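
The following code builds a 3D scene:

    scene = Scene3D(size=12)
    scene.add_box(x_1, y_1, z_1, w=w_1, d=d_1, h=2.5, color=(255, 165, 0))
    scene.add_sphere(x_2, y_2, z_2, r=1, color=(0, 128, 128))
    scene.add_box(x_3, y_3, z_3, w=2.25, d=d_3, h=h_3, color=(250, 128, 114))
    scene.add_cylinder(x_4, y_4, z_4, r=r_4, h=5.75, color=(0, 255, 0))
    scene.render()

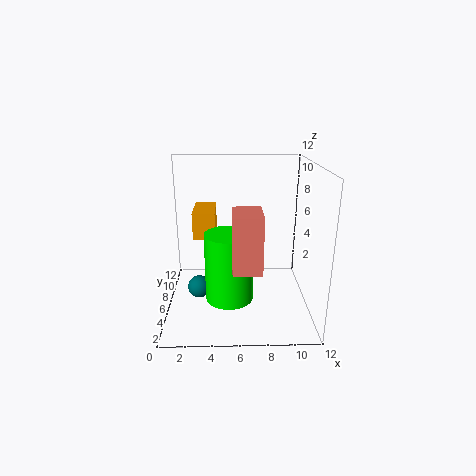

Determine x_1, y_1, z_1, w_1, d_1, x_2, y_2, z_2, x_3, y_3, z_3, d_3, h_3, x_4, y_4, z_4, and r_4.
x_1 = 2; y_1 = 8; z_1 = 5; w_1 = 2; d_1 = 3.75; x_2 = 2.5; y_2 = 6.75; z_2 = 1; x_3 = 5.5; y_3 = 2; z_3 = 4.5; d_3 = 3; h_3 = 4.5; x_4 = 5.25; y_4 = 5; z_4 = 1; r_4 = 2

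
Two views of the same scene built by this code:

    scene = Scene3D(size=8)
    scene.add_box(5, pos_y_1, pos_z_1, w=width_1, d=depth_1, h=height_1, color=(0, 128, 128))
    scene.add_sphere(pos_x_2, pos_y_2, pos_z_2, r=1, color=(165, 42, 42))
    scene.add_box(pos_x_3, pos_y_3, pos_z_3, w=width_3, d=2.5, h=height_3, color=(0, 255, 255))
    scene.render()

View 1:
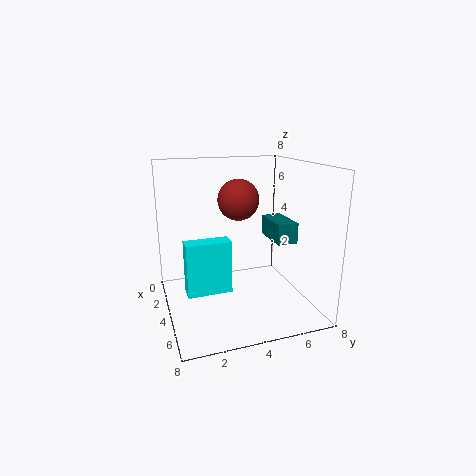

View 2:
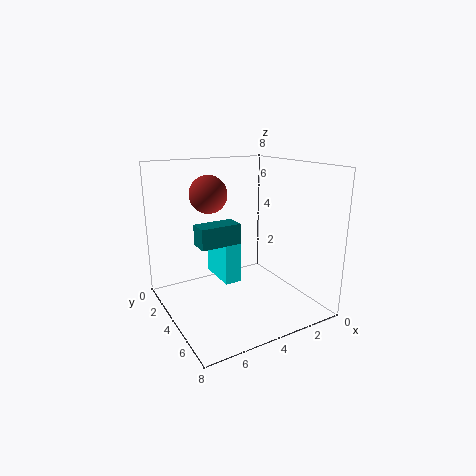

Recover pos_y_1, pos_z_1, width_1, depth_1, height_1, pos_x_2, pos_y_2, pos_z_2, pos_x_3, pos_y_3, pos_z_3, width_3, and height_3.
pos_y_1 = 5, pos_z_1 = 4.5, width_1 = 2, depth_1 = 1, height_1 = 1, pos_x_2 = 5.5, pos_y_2 = 3.5, pos_z_2 = 6.5, pos_x_3 = 3.5, pos_y_3 = 1, pos_z_3 = 1, width_3 = 1, height_3 = 3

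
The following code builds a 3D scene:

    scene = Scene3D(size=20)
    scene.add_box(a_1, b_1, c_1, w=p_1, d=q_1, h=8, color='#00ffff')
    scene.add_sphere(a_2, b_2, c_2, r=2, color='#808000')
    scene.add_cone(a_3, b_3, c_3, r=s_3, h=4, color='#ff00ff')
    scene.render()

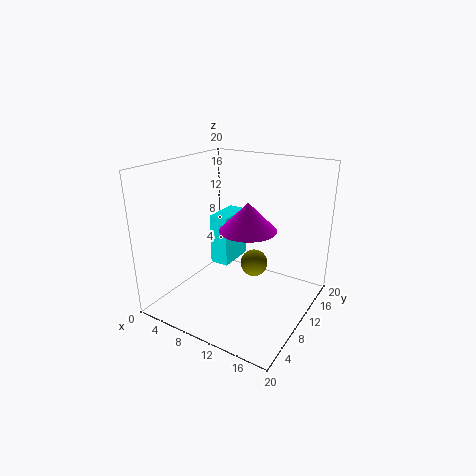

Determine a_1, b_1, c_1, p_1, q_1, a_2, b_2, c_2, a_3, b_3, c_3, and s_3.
a_1 = 3; b_1 = 13; c_1 = 3; p_1 = 3; q_1 = 6; a_2 = 11; b_2 = 13; c_2 = 5; a_3 = 11; b_3 = 11; c_3 = 11; s_3 = 4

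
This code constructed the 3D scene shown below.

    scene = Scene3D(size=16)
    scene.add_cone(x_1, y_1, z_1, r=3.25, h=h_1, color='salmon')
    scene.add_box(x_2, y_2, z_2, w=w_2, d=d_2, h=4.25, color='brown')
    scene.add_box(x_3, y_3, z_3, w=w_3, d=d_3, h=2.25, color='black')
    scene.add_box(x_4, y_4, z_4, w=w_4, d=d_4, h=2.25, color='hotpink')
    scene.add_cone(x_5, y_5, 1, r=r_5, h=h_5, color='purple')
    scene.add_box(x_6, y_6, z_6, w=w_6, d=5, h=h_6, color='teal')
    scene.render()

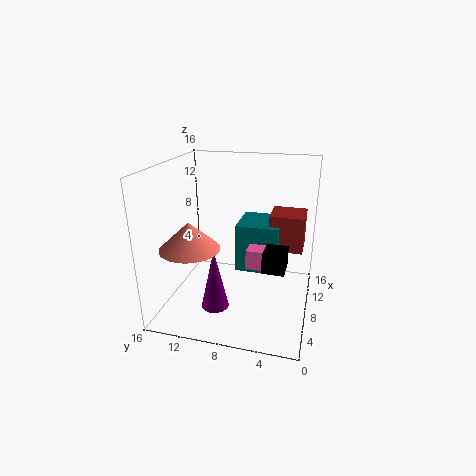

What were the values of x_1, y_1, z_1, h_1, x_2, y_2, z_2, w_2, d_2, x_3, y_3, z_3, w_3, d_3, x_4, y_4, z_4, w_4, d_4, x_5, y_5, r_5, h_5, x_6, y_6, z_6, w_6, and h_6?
x_1 = 5, y_1 = 12.5, z_1 = 7.5, h_1 = 3, x_2 = 10.25, y_2 = 1, z_2 = 5.75, w_2 = 4, d_2 = 4, x_3 = 6.5, y_3 = 2.5, z_3 = 4.75, w_3 = 3, d_3 = 2.5, x_4 = 7.5, y_4 = 4.25, z_4 = 4.5, w_4 = 5, d_4 = 2.75, x_5 = 4.75, y_5 = 9.75, r_5 = 1.5, h_5 = 6.75, x_6 = 9.5, y_6 = 3.75, z_6 = 3, w_6 = 5.25, h_6 = 5.75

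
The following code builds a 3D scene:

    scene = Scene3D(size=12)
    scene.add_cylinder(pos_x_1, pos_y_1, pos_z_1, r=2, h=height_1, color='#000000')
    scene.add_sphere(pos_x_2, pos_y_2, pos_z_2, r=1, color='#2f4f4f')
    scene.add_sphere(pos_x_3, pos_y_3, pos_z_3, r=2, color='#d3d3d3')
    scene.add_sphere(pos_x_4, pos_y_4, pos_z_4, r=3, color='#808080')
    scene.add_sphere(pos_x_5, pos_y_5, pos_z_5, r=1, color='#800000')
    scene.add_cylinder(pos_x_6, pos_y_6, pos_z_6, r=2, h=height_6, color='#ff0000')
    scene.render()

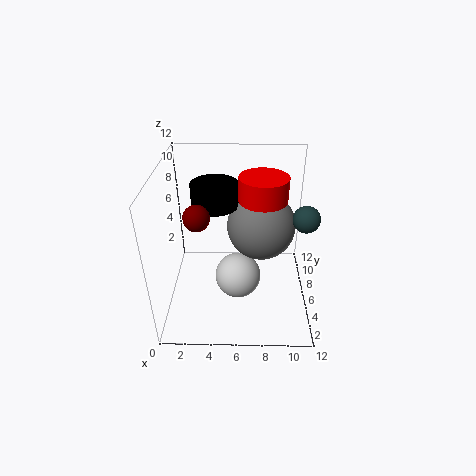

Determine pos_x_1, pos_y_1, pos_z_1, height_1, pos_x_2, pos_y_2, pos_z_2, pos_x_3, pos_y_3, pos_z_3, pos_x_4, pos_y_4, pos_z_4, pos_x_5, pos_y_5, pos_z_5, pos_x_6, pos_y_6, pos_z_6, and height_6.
pos_x_1 = 4; pos_y_1 = 8; pos_z_1 = 8; height_1 = 2; pos_x_2 = 11; pos_y_2 = 4; pos_z_2 = 9; pos_x_3 = 6; pos_y_3 = 6; pos_z_3 = 2; pos_x_4 = 8; pos_y_4 = 8; pos_z_4 = 6; pos_x_5 = 3; pos_y_5 = 4; pos_z_5 = 9; pos_x_6 = 8; pos_y_6 = 7; pos_z_6 = 9; height_6 = 2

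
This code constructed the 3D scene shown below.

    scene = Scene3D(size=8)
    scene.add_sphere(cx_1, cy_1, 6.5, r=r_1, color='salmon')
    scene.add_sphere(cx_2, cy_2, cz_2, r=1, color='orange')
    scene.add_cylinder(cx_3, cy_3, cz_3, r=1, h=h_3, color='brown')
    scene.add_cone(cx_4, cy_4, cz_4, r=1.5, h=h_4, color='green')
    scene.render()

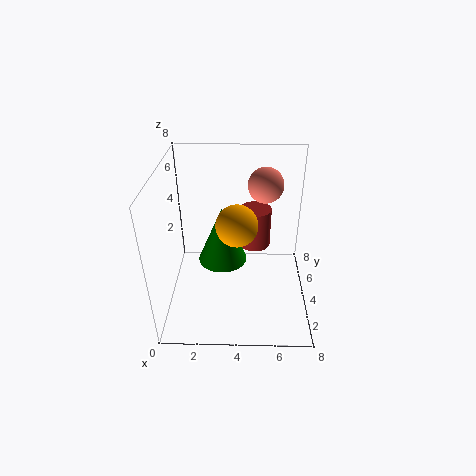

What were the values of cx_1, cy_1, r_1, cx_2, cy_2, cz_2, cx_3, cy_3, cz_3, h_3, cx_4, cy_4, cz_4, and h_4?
cx_1 = 5.5
cy_1 = 5.5
r_1 = 1
cx_2 = 4
cy_2 = 2
cz_2 = 6
cx_3 = 5
cy_3 = 6.5
cz_3 = 2
h_3 = 2.5
cx_4 = 3
cy_4 = 5.5
cz_4 = 1.5
h_4 = 3.5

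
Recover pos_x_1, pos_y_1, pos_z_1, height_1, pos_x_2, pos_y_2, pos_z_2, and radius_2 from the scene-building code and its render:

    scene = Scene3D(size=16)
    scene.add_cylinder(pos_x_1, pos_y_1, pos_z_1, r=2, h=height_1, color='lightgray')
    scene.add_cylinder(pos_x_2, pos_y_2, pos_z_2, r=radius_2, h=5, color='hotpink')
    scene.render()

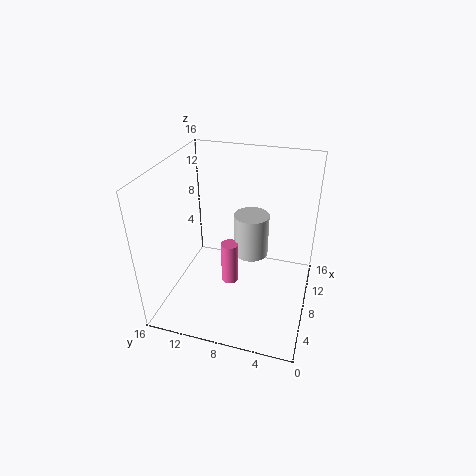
pos_x_1 = 10
pos_y_1 = 7
pos_z_1 = 5
height_1 = 5
pos_x_2 = 8
pos_y_2 = 9
pos_z_2 = 2
radius_2 = 1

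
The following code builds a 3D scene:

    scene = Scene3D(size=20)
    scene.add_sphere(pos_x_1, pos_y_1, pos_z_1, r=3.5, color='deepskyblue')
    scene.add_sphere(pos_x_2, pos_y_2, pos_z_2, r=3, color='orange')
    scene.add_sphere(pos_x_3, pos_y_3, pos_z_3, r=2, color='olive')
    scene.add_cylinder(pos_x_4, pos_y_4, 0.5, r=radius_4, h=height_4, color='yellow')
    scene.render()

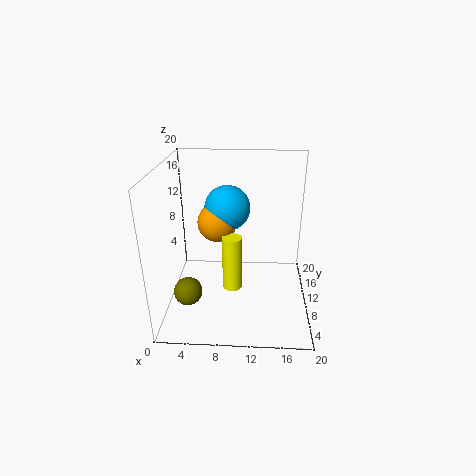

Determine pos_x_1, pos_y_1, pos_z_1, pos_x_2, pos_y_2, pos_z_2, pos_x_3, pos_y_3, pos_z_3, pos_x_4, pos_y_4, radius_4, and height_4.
pos_x_1 = 8; pos_y_1 = 16; pos_z_1 = 12; pos_x_2 = 6.5; pos_y_2 = 15; pos_z_2 = 10; pos_x_3 = 3; pos_y_3 = 7.5; pos_z_3 = 2.5; pos_x_4 = 9; pos_y_4 = 12; radius_4 = 1.5; height_4 = 8.5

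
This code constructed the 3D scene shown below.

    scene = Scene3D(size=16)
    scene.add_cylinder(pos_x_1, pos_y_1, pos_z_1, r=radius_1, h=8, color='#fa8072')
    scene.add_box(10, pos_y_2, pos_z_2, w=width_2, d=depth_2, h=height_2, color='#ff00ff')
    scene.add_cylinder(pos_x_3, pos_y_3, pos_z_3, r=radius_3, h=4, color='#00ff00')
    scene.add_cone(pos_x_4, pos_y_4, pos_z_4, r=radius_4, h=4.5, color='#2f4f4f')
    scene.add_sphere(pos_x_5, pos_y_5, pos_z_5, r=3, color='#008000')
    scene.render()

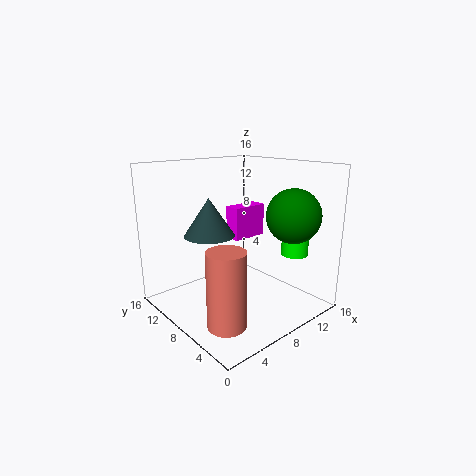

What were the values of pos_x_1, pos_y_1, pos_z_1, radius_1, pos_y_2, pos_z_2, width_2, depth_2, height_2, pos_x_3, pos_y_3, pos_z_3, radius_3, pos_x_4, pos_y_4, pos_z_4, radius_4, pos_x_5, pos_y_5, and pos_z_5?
pos_x_1 = 3.5
pos_y_1 = 4.5
pos_z_1 = 0.5
radius_1 = 2
pos_y_2 = 10.5
pos_z_2 = 6.5
width_2 = 4.5
depth_2 = 2
height_2 = 4
pos_x_3 = 13
pos_y_3 = 4
pos_z_3 = 6
radius_3 = 1.5
pos_x_4 = 7
pos_y_4 = 12
pos_z_4 = 7.5
radius_4 = 3
pos_x_5 = 12.5
pos_y_5 = 4
pos_z_5 = 10.5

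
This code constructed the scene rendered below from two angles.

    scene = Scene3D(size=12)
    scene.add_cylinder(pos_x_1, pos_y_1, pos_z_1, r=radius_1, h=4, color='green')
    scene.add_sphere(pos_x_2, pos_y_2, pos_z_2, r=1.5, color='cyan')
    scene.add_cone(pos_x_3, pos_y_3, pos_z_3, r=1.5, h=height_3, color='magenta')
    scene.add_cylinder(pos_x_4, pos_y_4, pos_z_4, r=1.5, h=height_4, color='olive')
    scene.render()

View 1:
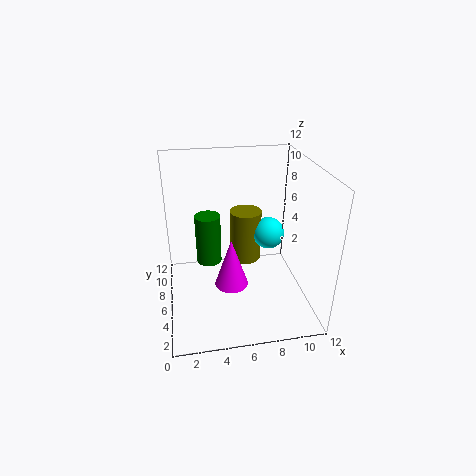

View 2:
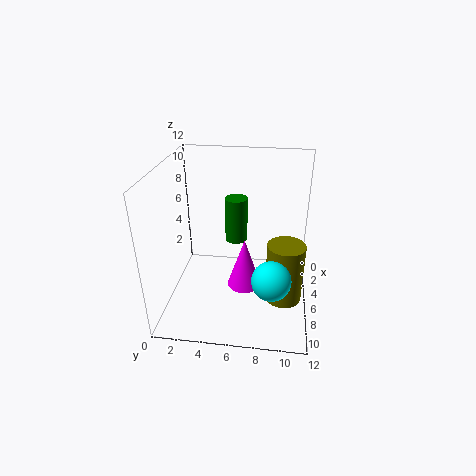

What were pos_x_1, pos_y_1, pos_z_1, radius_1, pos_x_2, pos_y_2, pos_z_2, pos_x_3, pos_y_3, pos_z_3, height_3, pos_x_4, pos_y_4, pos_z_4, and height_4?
pos_x_1 = 3.5, pos_y_1 = 5.5, pos_z_1 = 4.5, radius_1 = 1, pos_x_2 = 9.5, pos_y_2 = 9, pos_z_2 = 4.5, pos_x_3 = 5.5, pos_y_3 = 6.5, pos_z_3 = 1, height_3 = 4.5, pos_x_4 = 7.5, pos_y_4 = 10, pos_z_4 = 1.5, height_4 = 5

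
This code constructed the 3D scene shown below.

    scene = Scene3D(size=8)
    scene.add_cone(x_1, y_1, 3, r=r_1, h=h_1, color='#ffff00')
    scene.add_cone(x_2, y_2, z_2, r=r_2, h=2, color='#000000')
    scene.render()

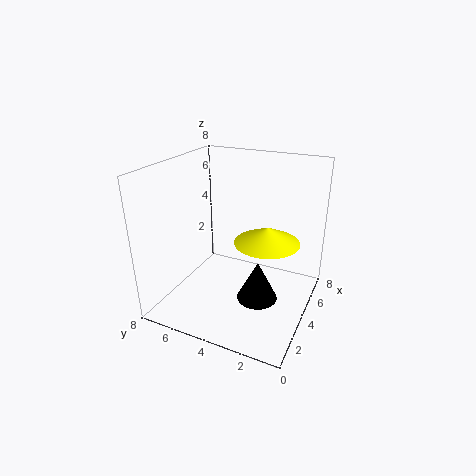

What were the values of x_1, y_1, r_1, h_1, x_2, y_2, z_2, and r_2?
x_1 = 6; y_1 = 3; r_1 = 2; h_1 = 1; x_2 = 2; y_2 = 2; z_2 = 2; r_2 = 1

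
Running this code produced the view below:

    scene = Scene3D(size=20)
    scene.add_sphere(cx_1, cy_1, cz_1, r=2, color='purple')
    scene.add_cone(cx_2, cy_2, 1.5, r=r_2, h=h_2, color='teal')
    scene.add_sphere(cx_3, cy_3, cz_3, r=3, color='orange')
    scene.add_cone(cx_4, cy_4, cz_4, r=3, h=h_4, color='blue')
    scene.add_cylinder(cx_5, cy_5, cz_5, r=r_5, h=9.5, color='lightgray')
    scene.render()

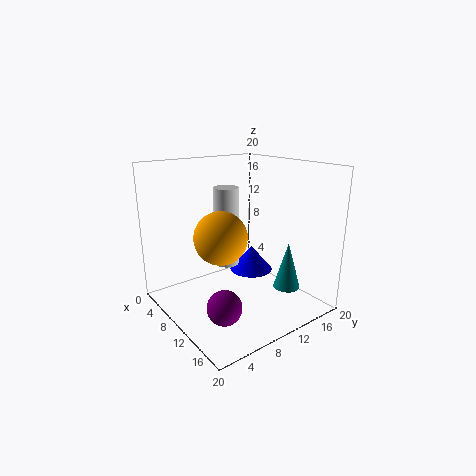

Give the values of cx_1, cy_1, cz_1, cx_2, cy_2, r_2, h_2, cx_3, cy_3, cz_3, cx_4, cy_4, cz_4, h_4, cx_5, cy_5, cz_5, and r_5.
cx_1 = 17.5
cy_1 = 2.5
cz_1 = 5.5
cx_2 = 13
cy_2 = 17
r_2 = 2
h_2 = 7
cx_3 = 15.5
cy_3 = 3.5
cz_3 = 13
cx_4 = 10.5
cy_4 = 12
cz_4 = 5
h_4 = 3.5
cx_5 = 13
cy_5 = 6
cz_5 = 8.5
r_5 = 1.5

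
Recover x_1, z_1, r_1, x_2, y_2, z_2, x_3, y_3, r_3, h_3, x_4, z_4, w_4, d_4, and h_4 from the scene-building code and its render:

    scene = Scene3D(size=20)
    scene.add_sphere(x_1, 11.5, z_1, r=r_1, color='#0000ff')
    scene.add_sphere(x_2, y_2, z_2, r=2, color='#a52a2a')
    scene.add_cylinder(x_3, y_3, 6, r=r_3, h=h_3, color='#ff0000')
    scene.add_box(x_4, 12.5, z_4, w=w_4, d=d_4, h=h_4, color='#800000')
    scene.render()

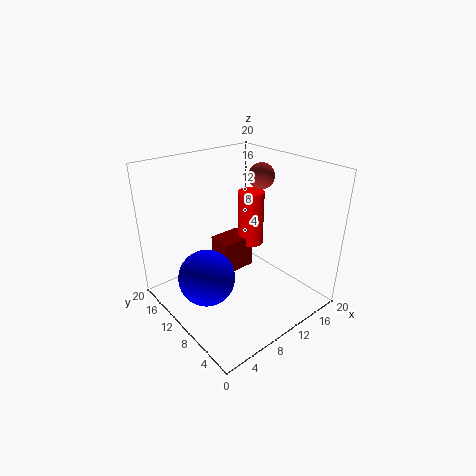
x_1 = 5.5; z_1 = 4.5; r_1 = 4; x_2 = 17.5; y_2 = 13.5; z_2 = 16.5; x_3 = 15.5; y_3 = 13.5; r_3 = 2; h_3 = 8.5; x_4 = 10; z_4 = 2.5; w_4 = 5; d_4 = 4; h_4 = 5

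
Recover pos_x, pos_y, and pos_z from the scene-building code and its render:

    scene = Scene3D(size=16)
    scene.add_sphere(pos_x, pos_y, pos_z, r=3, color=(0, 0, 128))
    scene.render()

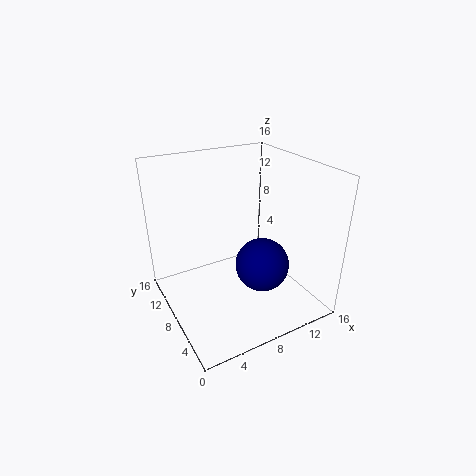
pos_x = 10, pos_y = 6, pos_z = 5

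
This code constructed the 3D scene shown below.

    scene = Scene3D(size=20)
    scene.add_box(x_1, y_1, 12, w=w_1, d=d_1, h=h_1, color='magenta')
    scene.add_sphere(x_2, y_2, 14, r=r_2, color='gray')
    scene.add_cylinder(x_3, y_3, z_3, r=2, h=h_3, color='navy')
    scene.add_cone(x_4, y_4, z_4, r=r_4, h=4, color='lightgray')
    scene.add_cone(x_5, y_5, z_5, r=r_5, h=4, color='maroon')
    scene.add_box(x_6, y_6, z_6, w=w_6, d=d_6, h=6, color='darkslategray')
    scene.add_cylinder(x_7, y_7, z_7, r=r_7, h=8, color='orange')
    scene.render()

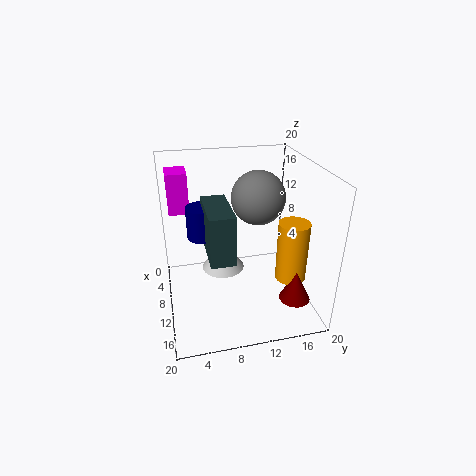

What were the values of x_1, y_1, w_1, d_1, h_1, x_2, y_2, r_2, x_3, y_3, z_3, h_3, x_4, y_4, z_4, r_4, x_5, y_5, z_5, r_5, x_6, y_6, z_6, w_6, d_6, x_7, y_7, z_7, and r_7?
x_1 = 1
y_1 = 1
w_1 = 4
d_1 = 3
h_1 = 6
x_2 = 6
y_2 = 14
r_2 = 4
x_3 = 12
y_3 = 5
z_3 = 12
h_3 = 4
x_4 = 9
y_4 = 8
z_4 = 5
r_4 = 3
x_5 = 17
y_5 = 16
z_5 = 4
r_5 = 2
x_6 = 11
y_6 = 5
z_6 = 11
w_6 = 7
d_6 = 3
x_7 = 15
y_7 = 16
z_7 = 6
r_7 = 2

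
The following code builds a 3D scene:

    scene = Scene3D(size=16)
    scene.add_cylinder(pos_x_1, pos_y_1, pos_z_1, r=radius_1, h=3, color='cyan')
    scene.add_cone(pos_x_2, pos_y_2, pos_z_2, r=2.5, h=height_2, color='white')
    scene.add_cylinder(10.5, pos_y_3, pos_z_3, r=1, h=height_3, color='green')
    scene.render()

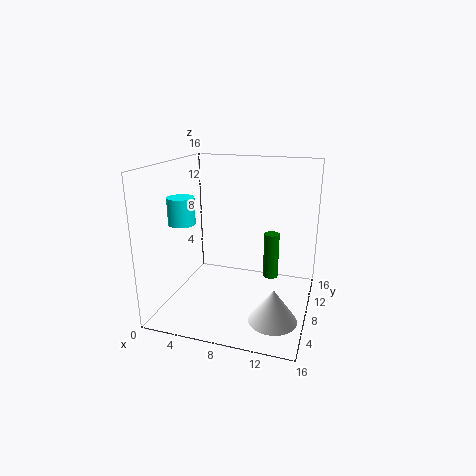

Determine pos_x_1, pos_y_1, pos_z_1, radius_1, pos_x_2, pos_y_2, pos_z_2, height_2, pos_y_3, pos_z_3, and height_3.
pos_x_1 = 2, pos_y_1 = 6.5, pos_z_1 = 9.5, radius_1 = 1.5, pos_x_2 = 13, pos_y_2 = 4, pos_z_2 = 1, height_2 = 3.5, pos_y_3 = 14.5, pos_z_3 = 0.5, height_3 = 6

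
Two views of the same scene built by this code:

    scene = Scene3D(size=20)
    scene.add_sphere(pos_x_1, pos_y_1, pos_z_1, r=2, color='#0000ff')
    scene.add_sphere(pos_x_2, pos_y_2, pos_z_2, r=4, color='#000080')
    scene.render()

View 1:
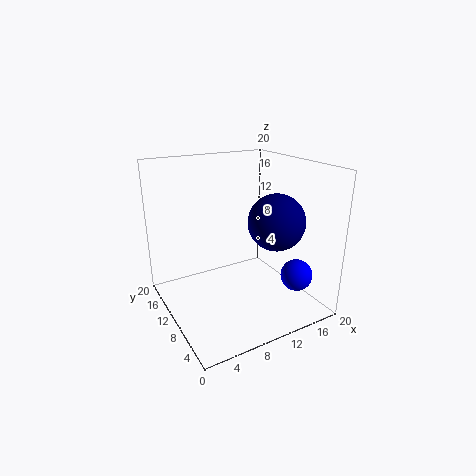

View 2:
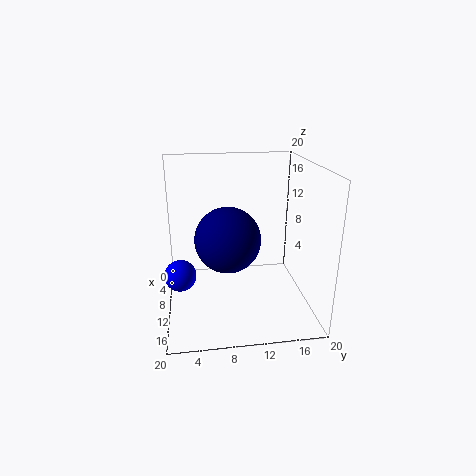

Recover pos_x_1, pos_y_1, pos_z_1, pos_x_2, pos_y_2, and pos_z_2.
pos_x_1 = 14
pos_y_1 = 2
pos_z_1 = 7
pos_x_2 = 15
pos_y_2 = 8
pos_z_2 = 12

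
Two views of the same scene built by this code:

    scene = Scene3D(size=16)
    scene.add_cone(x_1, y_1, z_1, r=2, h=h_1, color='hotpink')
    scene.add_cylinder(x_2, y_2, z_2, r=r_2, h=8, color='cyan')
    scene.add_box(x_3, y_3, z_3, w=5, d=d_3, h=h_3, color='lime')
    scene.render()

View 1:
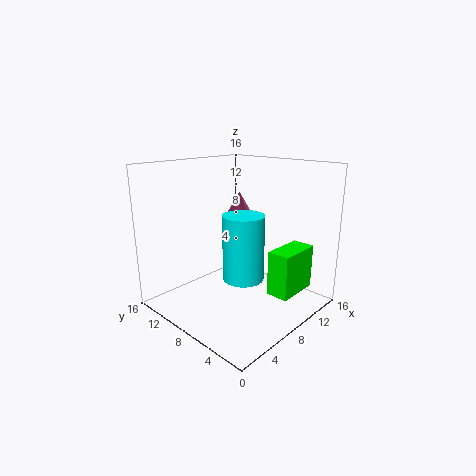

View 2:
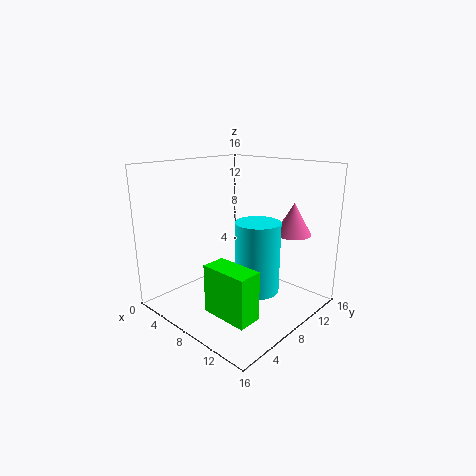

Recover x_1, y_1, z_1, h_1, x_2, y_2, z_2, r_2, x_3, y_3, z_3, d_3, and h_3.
x_1 = 12.5; y_1 = 12; z_1 = 8.5; h_1 = 3.5; x_2 = 10; y_2 = 9; z_2 = 2; r_2 = 2.5; x_3 = 9; y_3 = 2; z_3 = 2; d_3 = 2.5; h_3 = 5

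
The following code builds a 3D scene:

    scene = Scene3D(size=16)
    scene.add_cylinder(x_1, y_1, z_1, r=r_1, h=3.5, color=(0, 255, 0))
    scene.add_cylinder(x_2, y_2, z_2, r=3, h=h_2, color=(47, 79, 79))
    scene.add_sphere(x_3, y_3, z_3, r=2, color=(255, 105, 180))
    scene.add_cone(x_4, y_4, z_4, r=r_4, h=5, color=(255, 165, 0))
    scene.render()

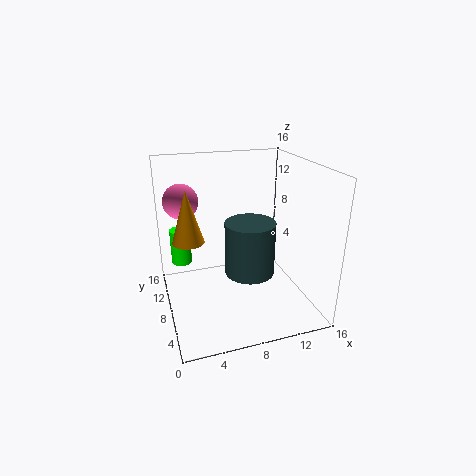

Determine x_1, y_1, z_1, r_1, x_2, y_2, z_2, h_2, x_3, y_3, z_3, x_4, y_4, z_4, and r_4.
x_1 = 1.5; y_1 = 6.5; z_1 = 7; r_1 = 1; x_2 = 10; y_2 = 9.5; z_2 = 2.5; h_2 = 6.5; x_3 = 2.5; y_3 = 12; z_3 = 11.5; x_4 = 2; y_4 = 4.5; z_4 = 10; r_4 = 1.5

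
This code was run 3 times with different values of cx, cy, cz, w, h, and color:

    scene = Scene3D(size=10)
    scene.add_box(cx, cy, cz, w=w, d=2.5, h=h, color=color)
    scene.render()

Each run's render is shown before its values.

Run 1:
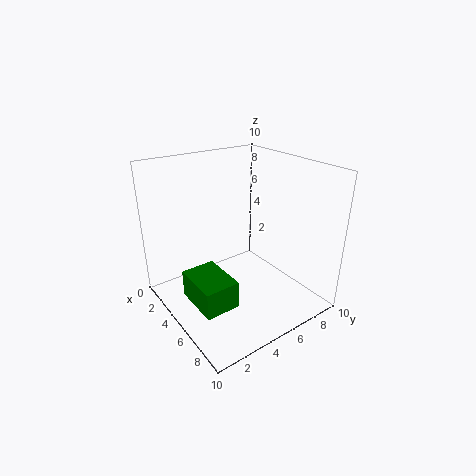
cx = 3, cy = 1.5, cz = 0.5, w = 3.5, h = 2, color = 'green'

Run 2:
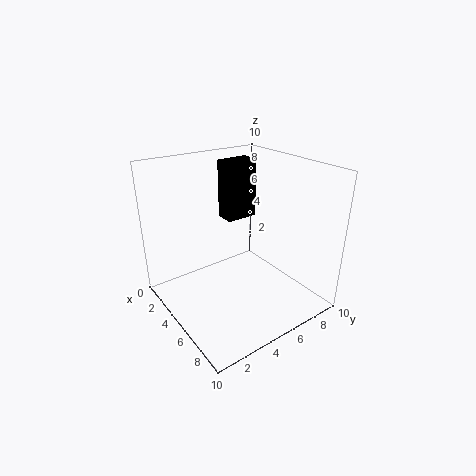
cx = 1, cy = 6, cz = 5, w = 1.5, h = 4.5, color = 'black'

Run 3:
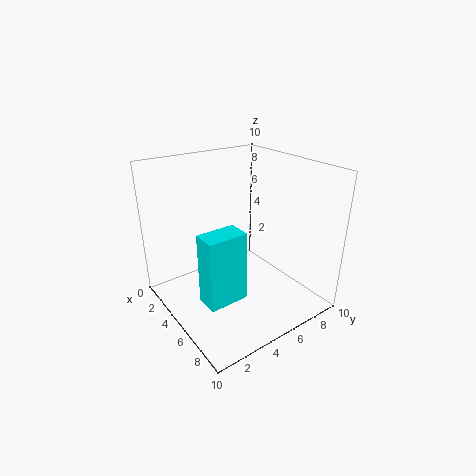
cx = 6.5, cy = 1, cz = 2.5, w = 1.5, h = 4.5, color = 'cyan'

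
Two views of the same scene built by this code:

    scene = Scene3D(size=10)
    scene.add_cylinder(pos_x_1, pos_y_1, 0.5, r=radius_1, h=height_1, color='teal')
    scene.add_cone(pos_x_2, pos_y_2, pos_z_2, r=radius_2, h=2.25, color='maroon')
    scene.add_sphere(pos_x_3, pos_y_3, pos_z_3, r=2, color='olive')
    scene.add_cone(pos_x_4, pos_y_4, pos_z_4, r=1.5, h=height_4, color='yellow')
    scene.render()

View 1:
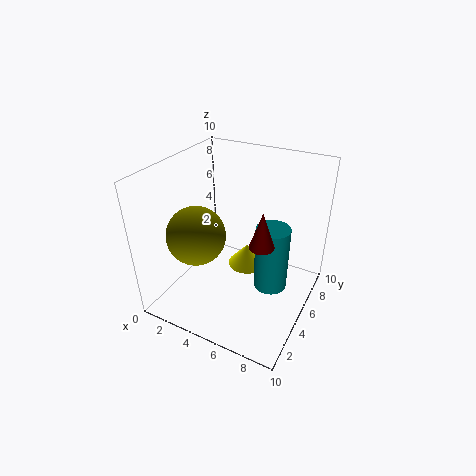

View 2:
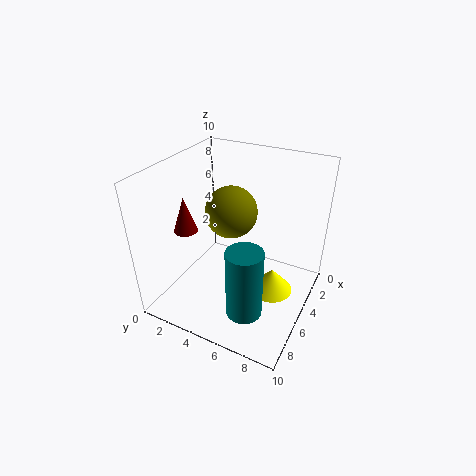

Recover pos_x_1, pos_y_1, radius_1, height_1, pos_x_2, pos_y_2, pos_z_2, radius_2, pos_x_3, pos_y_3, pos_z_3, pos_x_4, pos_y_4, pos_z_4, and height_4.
pos_x_1 = 7; pos_y_1 = 6.5; radius_1 = 1.25; height_1 = 5; pos_x_2 = 7.75; pos_y_2 = 2.75; pos_z_2 = 6.5; radius_2 = 0.75; pos_x_3 = 2.75; pos_y_3 = 3.25; pos_z_3 = 5.5; pos_x_4 = 4.5; pos_y_4 = 7.5; pos_z_4 = 1; height_4 = 1.75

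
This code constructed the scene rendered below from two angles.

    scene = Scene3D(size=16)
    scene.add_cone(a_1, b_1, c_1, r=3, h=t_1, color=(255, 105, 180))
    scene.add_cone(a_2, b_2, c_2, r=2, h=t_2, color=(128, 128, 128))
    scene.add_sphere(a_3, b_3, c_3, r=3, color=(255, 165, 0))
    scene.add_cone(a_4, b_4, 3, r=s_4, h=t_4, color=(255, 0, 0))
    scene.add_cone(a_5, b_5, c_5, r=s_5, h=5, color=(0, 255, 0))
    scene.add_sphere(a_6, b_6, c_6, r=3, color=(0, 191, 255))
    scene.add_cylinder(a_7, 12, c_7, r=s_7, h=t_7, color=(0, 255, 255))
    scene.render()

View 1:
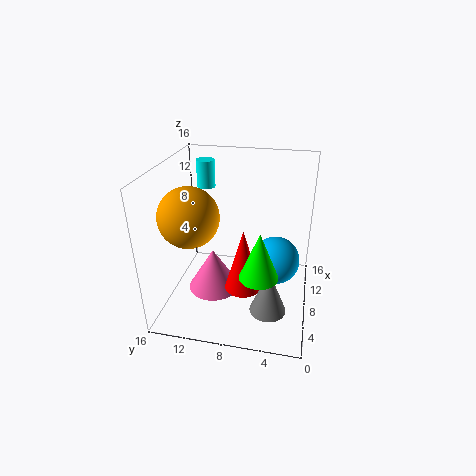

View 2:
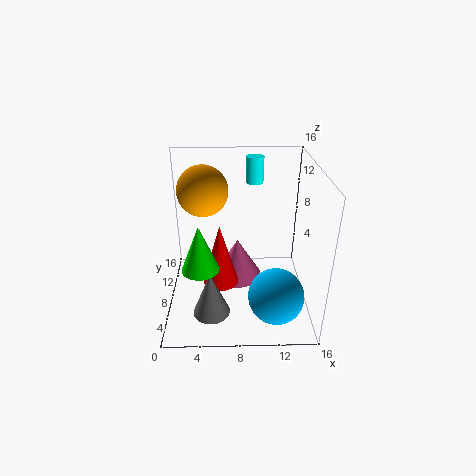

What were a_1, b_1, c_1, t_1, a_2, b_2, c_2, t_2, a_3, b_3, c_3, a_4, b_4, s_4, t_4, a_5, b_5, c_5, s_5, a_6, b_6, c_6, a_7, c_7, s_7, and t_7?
a_1 = 8; b_1 = 11; c_1 = 1; t_1 = 5; a_2 = 5; b_2 = 4; c_2 = 1; t_2 = 5; a_3 = 4; b_3 = 12; c_3 = 12; a_4 = 6; b_4 = 7; s_4 = 2; t_4 = 7; a_5 = 4; b_5 = 5; c_5 = 6; s_5 = 2; a_6 = 12; b_6 = 4; c_6 = 3; a_7 = 10; c_7 = 13; s_7 = 1; t_7 = 3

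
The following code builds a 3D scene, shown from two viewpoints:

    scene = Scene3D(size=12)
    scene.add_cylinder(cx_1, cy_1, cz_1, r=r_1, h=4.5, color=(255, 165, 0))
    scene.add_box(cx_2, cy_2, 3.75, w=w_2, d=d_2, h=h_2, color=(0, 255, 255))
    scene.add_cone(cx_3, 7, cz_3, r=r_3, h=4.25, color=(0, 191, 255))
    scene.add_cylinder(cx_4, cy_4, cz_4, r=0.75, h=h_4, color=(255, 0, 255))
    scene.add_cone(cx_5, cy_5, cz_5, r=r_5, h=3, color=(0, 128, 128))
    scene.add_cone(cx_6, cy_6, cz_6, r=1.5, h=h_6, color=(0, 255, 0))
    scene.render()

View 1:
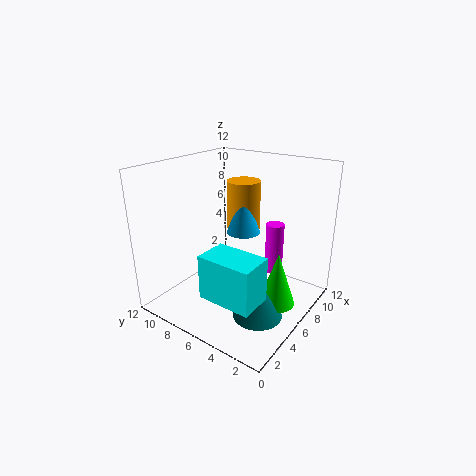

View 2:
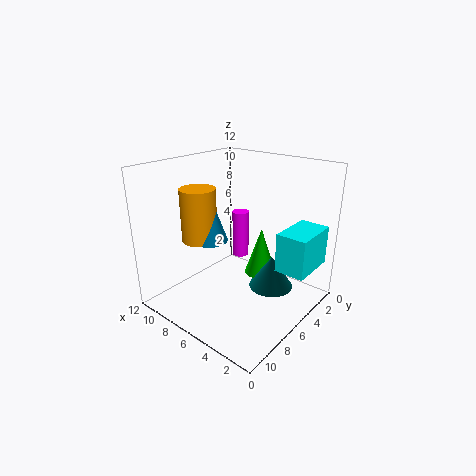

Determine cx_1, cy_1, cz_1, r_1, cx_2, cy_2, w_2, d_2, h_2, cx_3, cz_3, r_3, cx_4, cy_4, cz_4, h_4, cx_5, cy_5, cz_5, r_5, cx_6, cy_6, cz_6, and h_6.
cx_1 = 9; cy_1 = 7.5; cz_1 = 5.5; r_1 = 1.5; cx_2 = 0.25; cy_2 = 1.25; w_2 = 2.5; d_2 = 4; h_2 = 3.25; cx_3 = 8.25; cz_3 = 5.5; r_3 = 1.5; cx_4 = 7.75; cy_4 = 3.5; cz_4 = 3; h_4 = 4.25; cx_5 = 4.5; cy_5 = 3; cz_5 = 0.5; r_5 = 2; cx_6 = 6.25; cy_6 = 2.25; cz_6 = 1; h_6 = 4.5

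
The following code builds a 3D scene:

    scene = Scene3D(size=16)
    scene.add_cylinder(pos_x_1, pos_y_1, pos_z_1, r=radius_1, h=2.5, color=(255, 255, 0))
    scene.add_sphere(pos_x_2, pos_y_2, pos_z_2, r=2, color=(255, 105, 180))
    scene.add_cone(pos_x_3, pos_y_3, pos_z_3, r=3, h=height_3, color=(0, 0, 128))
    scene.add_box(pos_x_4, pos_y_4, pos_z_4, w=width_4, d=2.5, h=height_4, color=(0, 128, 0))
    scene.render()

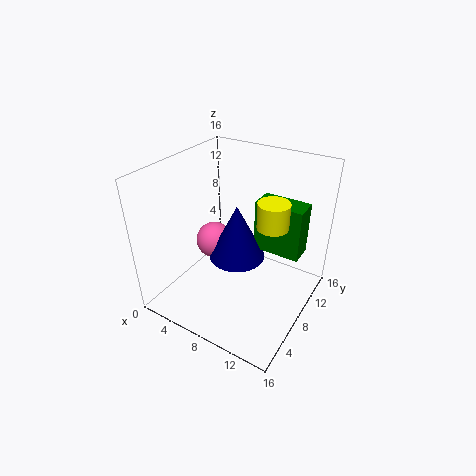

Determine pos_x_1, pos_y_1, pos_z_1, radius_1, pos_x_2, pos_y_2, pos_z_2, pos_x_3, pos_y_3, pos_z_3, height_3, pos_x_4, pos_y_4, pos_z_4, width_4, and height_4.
pos_x_1 = 13, pos_y_1 = 6, pos_z_1 = 12, radius_1 = 1.5, pos_x_2 = 5.5, pos_y_2 = 7, pos_z_2 = 7.5, pos_x_3 = 8.5, pos_y_3 = 7, pos_z_3 = 6.5, height_3 = 6, pos_x_4 = 10, pos_y_4 = 8, pos_z_4 = 7.5, width_4 = 5, height_4 = 5.5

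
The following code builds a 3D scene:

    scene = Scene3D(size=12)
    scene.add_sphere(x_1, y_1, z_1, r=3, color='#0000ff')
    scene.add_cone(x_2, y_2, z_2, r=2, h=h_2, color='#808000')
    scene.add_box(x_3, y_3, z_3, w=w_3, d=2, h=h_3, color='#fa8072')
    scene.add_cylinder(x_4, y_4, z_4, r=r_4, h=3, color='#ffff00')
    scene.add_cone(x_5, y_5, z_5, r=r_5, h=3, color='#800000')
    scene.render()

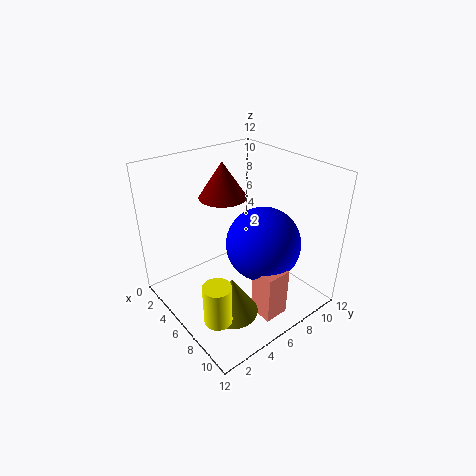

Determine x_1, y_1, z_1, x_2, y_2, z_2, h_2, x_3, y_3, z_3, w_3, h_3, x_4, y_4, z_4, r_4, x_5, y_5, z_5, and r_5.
x_1 = 8, y_1 = 7, z_1 = 6, x_2 = 9, y_2 = 3, z_2 = 2, h_2 = 3, x_3 = 9, y_3 = 5, z_3 = 1, w_3 = 2, h_3 = 4, x_4 = 10, y_4 = 1, z_4 = 3, r_4 = 1, x_5 = 4, y_5 = 6, z_5 = 9, r_5 = 2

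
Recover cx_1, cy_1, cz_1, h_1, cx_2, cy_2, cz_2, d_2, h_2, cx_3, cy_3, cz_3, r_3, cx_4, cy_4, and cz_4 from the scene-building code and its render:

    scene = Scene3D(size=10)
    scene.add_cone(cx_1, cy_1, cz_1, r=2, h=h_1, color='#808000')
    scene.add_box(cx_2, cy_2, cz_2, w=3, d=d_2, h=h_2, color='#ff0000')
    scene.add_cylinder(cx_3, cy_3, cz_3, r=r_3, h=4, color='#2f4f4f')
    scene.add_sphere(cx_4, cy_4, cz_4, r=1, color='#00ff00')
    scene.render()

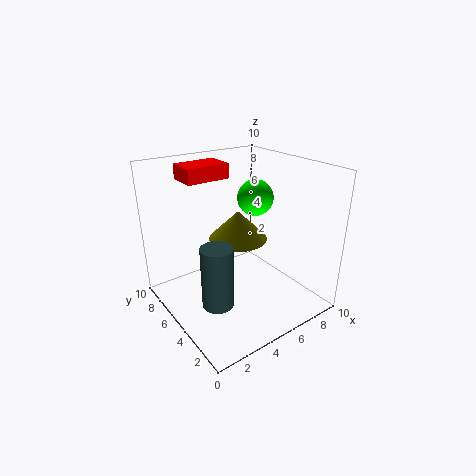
cx_1 = 5; cy_1 = 5; cz_1 = 5; h_1 = 2; cx_2 = 2; cy_2 = 6; cz_2 = 9; d_2 = 2; h_2 = 1; cx_3 = 2; cy_3 = 3; cz_3 = 2; r_3 = 1; cx_4 = 4; cy_4 = 2; cz_4 = 9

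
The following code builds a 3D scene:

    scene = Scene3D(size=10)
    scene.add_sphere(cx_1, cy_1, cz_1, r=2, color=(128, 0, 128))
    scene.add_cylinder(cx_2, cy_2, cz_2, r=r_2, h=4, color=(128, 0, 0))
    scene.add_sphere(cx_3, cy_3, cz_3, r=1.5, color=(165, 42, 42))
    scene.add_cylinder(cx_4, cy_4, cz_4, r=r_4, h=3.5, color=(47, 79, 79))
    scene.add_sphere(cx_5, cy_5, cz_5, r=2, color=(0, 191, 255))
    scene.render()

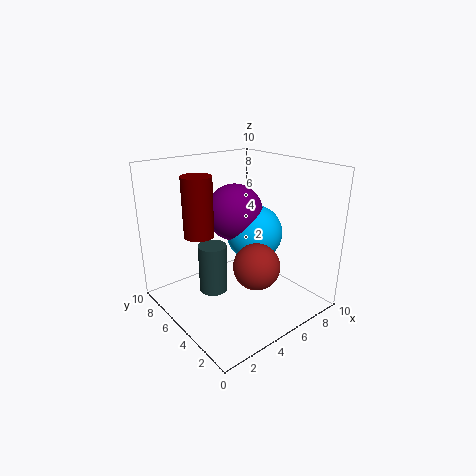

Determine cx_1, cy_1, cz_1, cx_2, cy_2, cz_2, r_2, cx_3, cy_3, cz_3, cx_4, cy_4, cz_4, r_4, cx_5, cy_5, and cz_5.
cx_1 = 5.5, cy_1 = 6, cz_1 = 6.5, cx_2 = 2.5, cy_2 = 6, cz_2 = 5.5, r_2 = 1, cx_3 = 4.5, cy_3 = 2.5, cz_3 = 4, cx_4 = 3.5, cy_4 = 6, cz_4 = 1, r_4 = 1, cx_5 = 6.5, cy_5 = 5, cz_5 = 5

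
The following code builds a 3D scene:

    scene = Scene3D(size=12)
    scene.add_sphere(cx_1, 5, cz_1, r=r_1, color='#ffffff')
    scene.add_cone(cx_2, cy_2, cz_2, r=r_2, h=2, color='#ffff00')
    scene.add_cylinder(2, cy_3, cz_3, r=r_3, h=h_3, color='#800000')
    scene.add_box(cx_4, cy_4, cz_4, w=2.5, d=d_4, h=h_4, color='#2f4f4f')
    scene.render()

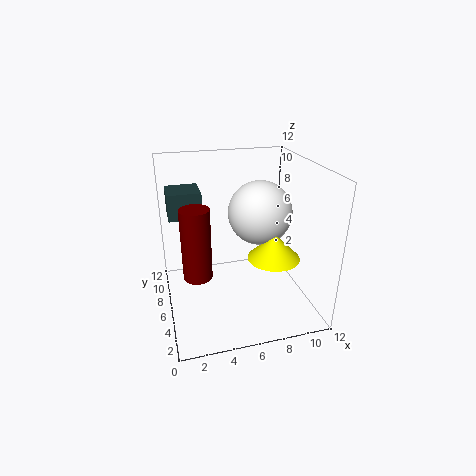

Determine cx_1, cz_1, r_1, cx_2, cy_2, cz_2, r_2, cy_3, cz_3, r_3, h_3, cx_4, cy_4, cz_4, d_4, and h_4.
cx_1 = 7.5; cz_1 = 8.5; r_1 = 2.5; cx_2 = 8; cy_2 = 3; cz_2 = 5.5; r_2 = 2; cy_3 = 2; cz_3 = 5.5; r_3 = 1; h_3 = 5; cx_4 = 0.5; cy_4 = 5; cz_4 = 8.5; d_4 = 2.5; h_4 = 2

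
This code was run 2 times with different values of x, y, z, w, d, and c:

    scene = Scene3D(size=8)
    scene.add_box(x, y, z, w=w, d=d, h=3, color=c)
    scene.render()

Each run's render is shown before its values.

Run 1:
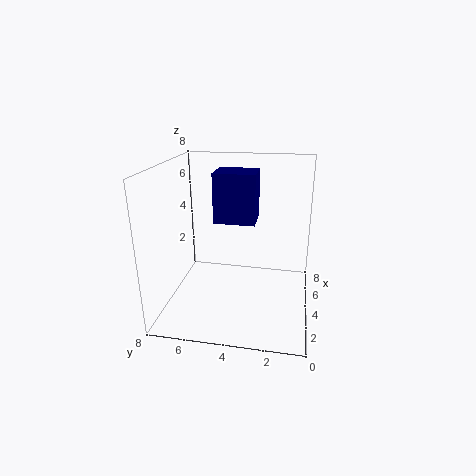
x = 5.25
y = 3.25
z = 4.25
w = 2
d = 2.5
c = 'navy'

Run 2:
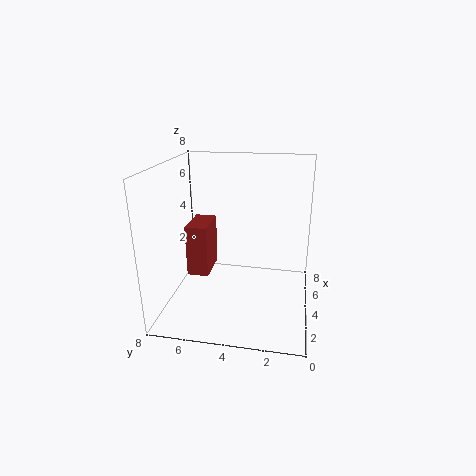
x = 3.75
y = 5.75
z = 1.5
w = 2.25
d = 1.25
c = 'brown'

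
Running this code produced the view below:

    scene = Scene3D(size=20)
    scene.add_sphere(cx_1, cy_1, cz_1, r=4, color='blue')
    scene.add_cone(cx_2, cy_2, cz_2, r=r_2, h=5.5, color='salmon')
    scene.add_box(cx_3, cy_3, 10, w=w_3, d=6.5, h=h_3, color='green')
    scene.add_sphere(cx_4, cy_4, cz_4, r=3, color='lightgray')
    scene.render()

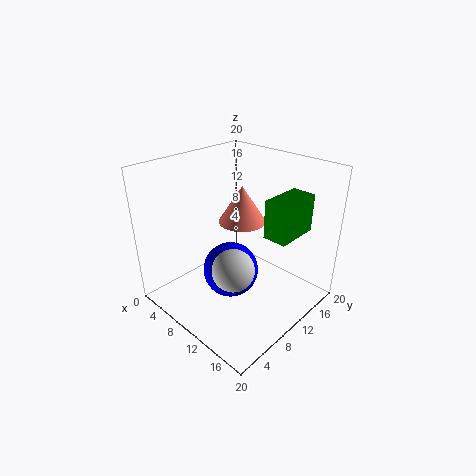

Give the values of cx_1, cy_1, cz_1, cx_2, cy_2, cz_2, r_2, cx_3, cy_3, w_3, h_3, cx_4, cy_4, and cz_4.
cx_1 = 9, cy_1 = 9.5, cz_1 = 4.5, cx_2 = 7.5, cy_2 = 13.5, cz_2 = 10.5, r_2 = 3.5, cx_3 = 12.5, cy_3 = 12.5, w_3 = 3.5, h_3 = 5.5, cx_4 = 11, cy_4 = 8, cz_4 = 6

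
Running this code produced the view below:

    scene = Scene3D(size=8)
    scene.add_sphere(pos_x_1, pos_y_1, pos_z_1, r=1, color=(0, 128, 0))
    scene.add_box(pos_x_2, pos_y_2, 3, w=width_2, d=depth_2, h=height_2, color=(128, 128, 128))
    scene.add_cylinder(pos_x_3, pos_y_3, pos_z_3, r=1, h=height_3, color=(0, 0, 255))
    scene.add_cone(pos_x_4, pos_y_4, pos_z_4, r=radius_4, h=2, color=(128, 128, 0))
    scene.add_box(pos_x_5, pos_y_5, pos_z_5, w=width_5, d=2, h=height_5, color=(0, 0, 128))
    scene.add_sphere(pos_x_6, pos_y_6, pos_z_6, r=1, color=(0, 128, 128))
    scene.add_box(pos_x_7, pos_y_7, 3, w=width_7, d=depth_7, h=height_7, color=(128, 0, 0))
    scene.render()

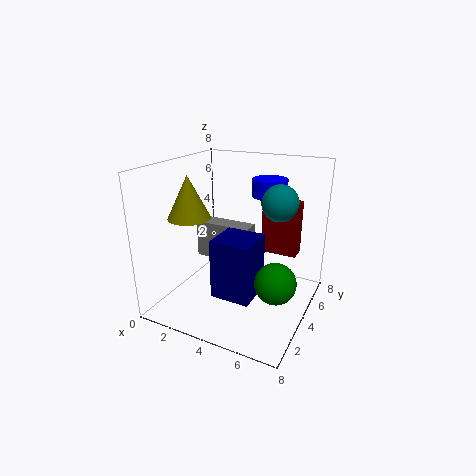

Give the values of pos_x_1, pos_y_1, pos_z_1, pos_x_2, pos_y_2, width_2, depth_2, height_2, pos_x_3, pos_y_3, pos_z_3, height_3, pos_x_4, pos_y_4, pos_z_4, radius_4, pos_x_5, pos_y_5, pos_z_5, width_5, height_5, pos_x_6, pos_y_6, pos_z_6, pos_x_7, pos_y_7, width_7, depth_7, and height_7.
pos_x_1 = 7, pos_y_1 = 2, pos_z_1 = 3, pos_x_2 = 2, pos_y_2 = 3, width_2 = 3, depth_2 = 1, height_2 = 2, pos_x_3 = 5, pos_y_3 = 6, pos_z_3 = 6, height_3 = 1, pos_x_4 = 3, pos_y_4 = 1, pos_z_4 = 6, radius_4 = 1, pos_x_5 = 4, pos_y_5 = 1, pos_z_5 = 2, width_5 = 2, height_5 = 3, pos_x_6 = 6, pos_y_6 = 5, pos_z_6 = 6, pos_x_7 = 5, pos_y_7 = 5, width_7 = 2, depth_7 = 1, height_7 = 3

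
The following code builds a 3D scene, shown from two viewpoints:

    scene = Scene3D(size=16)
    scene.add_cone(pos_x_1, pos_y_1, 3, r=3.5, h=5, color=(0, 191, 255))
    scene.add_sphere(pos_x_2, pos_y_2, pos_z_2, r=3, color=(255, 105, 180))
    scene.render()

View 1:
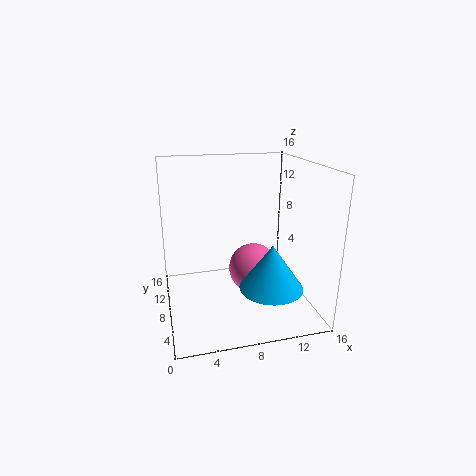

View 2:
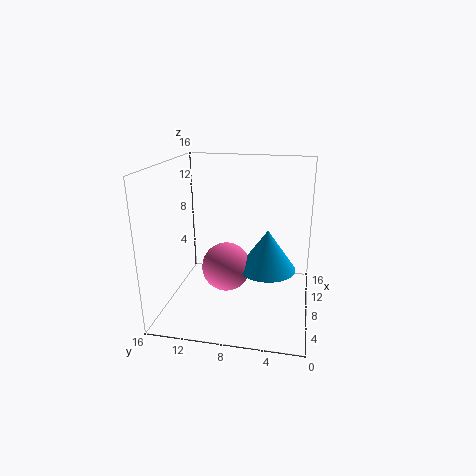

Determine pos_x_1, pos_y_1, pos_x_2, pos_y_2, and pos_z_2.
pos_x_1 = 11; pos_y_1 = 5; pos_x_2 = 10.5; pos_y_2 = 10; pos_z_2 = 3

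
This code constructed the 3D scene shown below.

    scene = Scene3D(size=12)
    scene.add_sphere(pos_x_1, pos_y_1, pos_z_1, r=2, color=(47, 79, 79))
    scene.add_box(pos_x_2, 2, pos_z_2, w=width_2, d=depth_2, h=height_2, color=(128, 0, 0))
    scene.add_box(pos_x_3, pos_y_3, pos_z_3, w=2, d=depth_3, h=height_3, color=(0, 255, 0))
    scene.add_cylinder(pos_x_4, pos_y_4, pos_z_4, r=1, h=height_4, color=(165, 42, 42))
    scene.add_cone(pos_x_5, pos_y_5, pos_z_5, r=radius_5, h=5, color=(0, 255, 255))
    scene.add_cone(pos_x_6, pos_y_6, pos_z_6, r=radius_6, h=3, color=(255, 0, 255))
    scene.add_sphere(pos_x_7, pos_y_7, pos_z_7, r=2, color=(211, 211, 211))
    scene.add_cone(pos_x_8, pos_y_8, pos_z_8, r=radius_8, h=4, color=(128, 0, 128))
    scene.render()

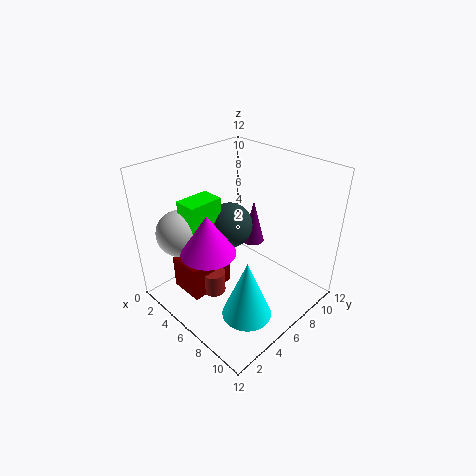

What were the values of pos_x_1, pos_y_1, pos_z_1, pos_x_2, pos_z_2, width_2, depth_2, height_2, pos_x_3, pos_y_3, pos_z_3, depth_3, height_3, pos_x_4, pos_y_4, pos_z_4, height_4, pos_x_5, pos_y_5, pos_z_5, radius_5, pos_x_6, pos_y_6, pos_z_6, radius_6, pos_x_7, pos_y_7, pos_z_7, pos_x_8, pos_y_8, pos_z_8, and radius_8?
pos_x_1 = 4
pos_y_1 = 7
pos_z_1 = 6
pos_x_2 = 2
pos_z_2 = 1
width_2 = 3
depth_2 = 4
height_2 = 3
pos_x_3 = 2
pos_y_3 = 3
pos_z_3 = 6
depth_3 = 3
height_3 = 3
pos_x_4 = 5
pos_y_4 = 4
pos_z_4 = 1
height_4 = 2
pos_x_5 = 9
pos_y_5 = 4
pos_z_5 = 1
radius_5 = 2
pos_x_6 = 7
pos_y_6 = 2
pos_z_6 = 7
radius_6 = 2
pos_x_7 = 2
pos_y_7 = 3
pos_z_7 = 6
pos_x_8 = 5
pos_y_8 = 9
pos_z_8 = 4
radius_8 = 1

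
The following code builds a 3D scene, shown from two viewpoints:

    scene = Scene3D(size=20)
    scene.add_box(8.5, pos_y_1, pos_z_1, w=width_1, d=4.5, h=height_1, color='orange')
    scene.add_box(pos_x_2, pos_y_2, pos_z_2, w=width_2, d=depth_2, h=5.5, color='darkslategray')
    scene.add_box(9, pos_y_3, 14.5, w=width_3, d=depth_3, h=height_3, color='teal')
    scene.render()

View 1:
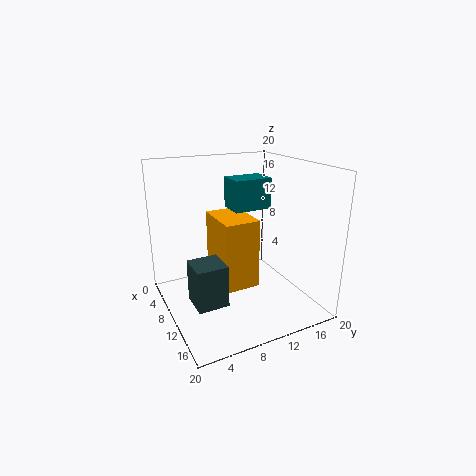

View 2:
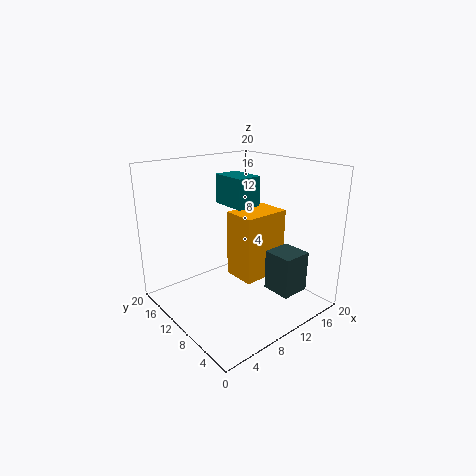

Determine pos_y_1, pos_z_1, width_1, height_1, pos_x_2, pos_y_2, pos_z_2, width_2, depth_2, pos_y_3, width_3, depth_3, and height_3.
pos_y_1 = 6; pos_z_1 = 5; width_1 = 6.5; height_1 = 9; pos_x_2 = 11.5; pos_y_2 = 2; pos_z_2 = 3.5; width_2 = 4; depth_2 = 4; pos_y_3 = 8.5; width_3 = 3.5; depth_3 = 5; height_3 = 4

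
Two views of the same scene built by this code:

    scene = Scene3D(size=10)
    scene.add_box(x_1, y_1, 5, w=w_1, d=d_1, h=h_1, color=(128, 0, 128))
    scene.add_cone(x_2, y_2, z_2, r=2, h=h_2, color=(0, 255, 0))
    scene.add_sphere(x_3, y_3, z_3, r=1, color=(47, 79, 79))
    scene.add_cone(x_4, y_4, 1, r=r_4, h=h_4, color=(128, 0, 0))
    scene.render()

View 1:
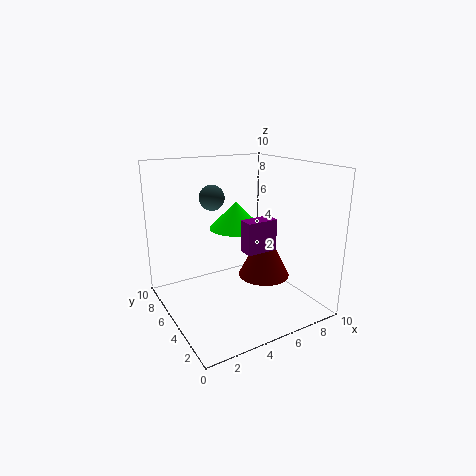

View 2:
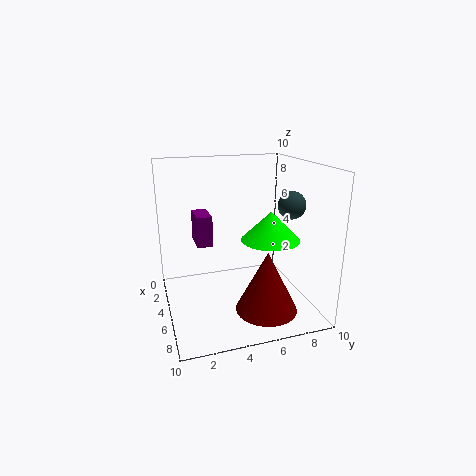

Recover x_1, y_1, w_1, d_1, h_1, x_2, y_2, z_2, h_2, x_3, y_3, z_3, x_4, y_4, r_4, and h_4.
x_1 = 4, y_1 = 2, w_1 = 2, d_1 = 1, h_1 = 2, x_2 = 6, y_2 = 7, z_2 = 5, h_2 = 2, x_3 = 5, y_3 = 9, z_3 = 7, x_4 = 8, y_4 = 6, r_4 = 2, h_4 = 4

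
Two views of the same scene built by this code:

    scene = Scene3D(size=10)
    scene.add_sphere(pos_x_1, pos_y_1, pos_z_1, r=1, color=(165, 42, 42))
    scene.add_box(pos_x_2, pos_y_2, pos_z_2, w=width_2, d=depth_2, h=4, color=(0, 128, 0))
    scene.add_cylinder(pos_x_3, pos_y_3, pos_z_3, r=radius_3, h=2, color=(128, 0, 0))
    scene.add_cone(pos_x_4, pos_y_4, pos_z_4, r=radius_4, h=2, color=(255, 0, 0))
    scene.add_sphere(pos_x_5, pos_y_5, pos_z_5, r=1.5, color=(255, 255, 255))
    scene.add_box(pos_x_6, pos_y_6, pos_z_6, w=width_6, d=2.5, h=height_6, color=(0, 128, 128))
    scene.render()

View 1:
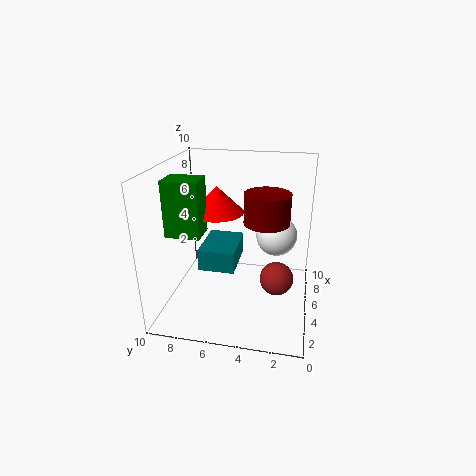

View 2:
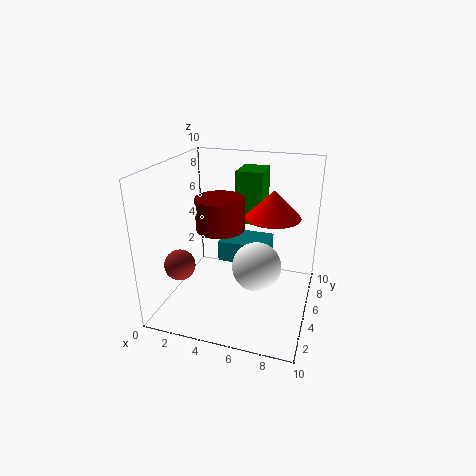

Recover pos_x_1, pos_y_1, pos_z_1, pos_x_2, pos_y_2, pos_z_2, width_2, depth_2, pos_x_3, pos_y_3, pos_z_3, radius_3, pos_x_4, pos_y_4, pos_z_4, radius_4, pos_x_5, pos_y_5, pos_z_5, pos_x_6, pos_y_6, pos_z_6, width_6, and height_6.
pos_x_1 = 2; pos_y_1 = 2; pos_z_1 = 4; pos_x_2 = 4; pos_y_2 = 7.5; pos_z_2 = 5; width_2 = 2; depth_2 = 2.5; pos_x_3 = 4.5; pos_y_3 = 3; pos_z_3 = 6.5; radius_3 = 1.5; pos_x_4 = 7; pos_y_4 = 7; pos_z_4 = 6; radius_4 = 2; pos_x_5 = 7; pos_y_5 = 2.5; pos_z_5 = 4.5; pos_x_6 = 3.5; pos_y_6 = 5; pos_z_6 = 3; width_6 = 3.5; height_6 = 1.5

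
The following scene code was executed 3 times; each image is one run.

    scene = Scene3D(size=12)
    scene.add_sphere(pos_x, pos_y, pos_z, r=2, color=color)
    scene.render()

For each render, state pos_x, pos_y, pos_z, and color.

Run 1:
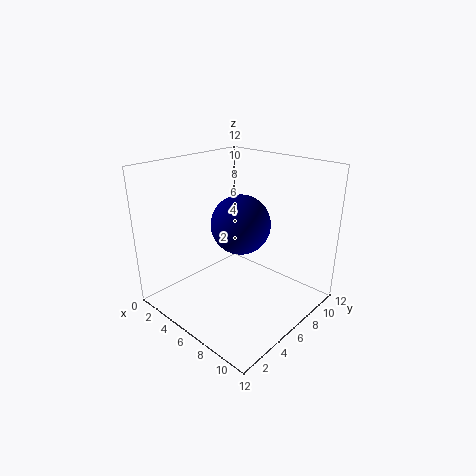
pos_x = 9
pos_y = 3
pos_z = 9
color = 'navy'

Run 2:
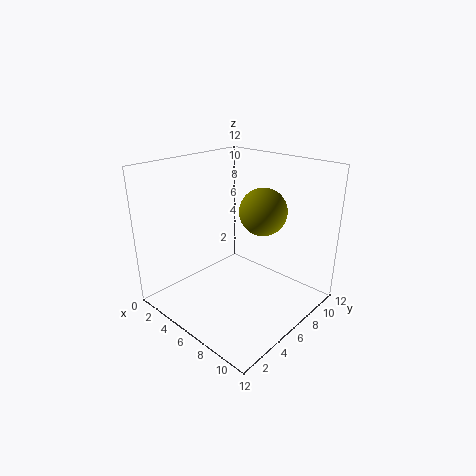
pos_x = 7
pos_y = 8
pos_z = 8
color = 'olive'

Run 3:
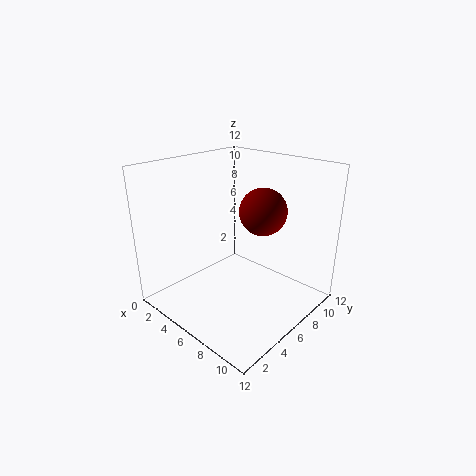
pos_x = 7
pos_y = 8
pos_z = 8
color = 'maroon'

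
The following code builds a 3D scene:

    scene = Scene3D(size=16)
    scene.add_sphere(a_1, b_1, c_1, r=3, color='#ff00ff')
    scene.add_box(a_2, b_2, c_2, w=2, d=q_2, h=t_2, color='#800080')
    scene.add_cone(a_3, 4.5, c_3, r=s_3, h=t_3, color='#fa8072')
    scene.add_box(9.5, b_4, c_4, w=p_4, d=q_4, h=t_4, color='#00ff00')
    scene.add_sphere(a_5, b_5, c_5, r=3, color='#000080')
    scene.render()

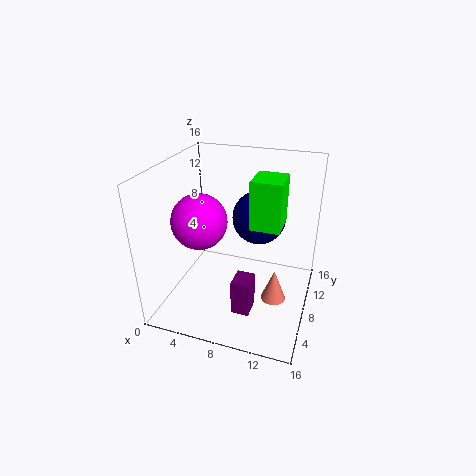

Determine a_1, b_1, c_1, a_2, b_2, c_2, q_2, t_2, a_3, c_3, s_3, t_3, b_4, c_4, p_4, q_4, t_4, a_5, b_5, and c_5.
a_1 = 4.25, b_1 = 6.25, c_1 = 10.25, a_2 = 8.5, b_2 = 4, c_2 = 0.75, q_2 = 2.5, t_2 = 4, a_3 = 13, c_3 = 3.75, s_3 = 1.25, t_3 = 3.25, b_4 = 7, c_4 = 9.75, p_4 = 3.25, q_4 = 3.75, t_4 = 5.25, a_5 = 9.75, b_5 = 10.25, c_5 = 9.75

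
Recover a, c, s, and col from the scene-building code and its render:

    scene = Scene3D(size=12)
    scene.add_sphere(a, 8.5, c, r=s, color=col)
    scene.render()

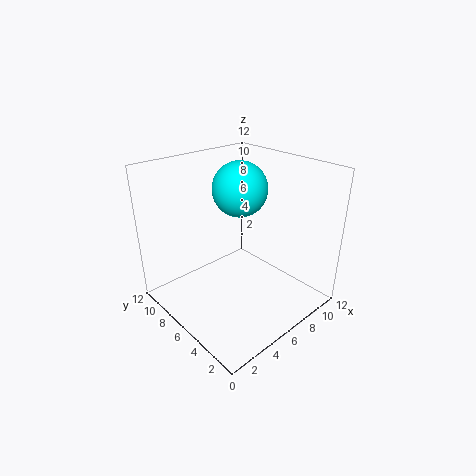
a = 8.5; c = 9; s = 2.5; col = 'cyan'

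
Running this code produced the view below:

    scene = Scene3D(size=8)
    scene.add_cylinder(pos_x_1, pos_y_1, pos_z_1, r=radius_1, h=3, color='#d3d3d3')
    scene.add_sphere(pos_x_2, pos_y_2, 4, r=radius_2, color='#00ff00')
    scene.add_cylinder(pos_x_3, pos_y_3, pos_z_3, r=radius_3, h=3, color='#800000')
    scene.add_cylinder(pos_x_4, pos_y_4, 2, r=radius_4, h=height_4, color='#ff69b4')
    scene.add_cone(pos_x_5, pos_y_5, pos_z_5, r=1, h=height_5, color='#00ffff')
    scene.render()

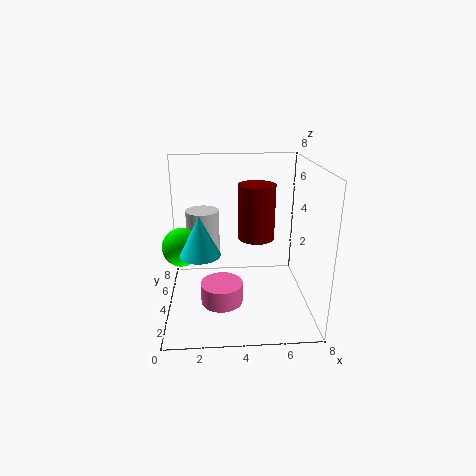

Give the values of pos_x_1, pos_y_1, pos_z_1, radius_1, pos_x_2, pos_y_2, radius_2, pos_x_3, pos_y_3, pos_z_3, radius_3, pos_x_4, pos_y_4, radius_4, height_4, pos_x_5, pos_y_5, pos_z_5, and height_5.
pos_x_1 = 2; pos_y_1 = 6; pos_z_1 = 2; radius_1 = 1; pos_x_2 = 1; pos_y_2 = 3; radius_2 = 1; pos_x_3 = 5; pos_y_3 = 4; pos_z_3 = 4; radius_3 = 1; pos_x_4 = 3; pos_y_4 = 1; radius_4 = 1; height_4 = 1; pos_x_5 = 2; pos_y_5 = 2; pos_z_5 = 4; height_5 = 2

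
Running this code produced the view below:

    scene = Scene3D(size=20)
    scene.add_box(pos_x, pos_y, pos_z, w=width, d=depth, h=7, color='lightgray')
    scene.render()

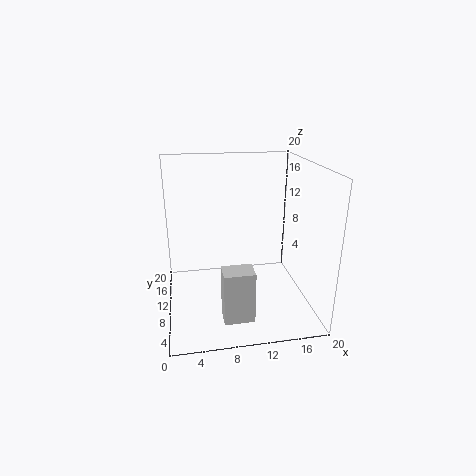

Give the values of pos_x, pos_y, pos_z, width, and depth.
pos_x = 7; pos_y = 3; pos_z = 1; width = 4; depth = 3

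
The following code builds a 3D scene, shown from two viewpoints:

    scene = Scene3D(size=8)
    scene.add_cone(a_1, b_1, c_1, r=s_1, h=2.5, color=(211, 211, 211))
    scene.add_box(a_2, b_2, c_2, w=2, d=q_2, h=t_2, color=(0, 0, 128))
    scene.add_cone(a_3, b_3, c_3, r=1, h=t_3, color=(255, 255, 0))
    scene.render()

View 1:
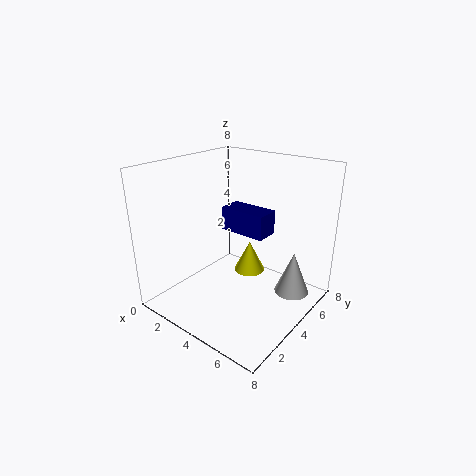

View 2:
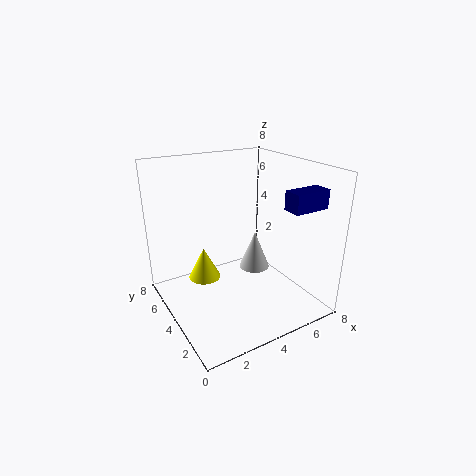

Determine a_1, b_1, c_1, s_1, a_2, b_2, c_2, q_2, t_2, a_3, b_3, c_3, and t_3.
a_1 = 6.5, b_1 = 6, c_1 = 0.5, s_1 = 1, a_2 = 5.5, b_2 = 1, c_2 = 6, q_2 = 1, t_2 = 1, a_3 = 3, b_3 = 6.5, c_3 = 0.5, t_3 = 2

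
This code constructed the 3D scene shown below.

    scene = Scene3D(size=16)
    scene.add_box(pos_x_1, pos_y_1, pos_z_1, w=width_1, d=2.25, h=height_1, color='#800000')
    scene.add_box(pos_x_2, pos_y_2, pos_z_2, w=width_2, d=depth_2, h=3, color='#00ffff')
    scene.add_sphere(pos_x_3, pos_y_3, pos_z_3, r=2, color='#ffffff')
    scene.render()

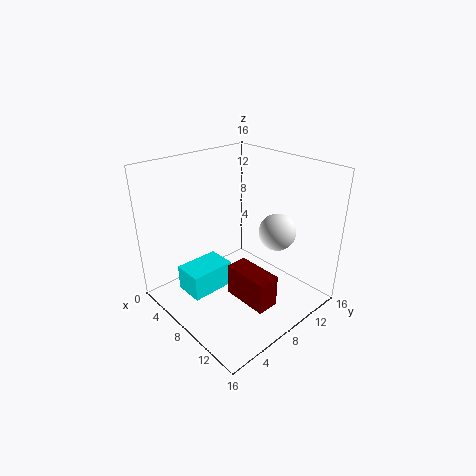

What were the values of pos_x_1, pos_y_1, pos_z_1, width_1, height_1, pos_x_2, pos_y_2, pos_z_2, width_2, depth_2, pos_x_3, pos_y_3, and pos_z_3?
pos_x_1 = 10.25; pos_y_1 = 4.5; pos_z_1 = 3.75; width_1 = 4.75; height_1 = 3.25; pos_x_2 = 3; pos_y_2 = 3; pos_z_2 = 1; width_2 = 3.5; depth_2 = 5.25; pos_x_3 = 11.25; pos_y_3 = 10.75; pos_z_3 = 9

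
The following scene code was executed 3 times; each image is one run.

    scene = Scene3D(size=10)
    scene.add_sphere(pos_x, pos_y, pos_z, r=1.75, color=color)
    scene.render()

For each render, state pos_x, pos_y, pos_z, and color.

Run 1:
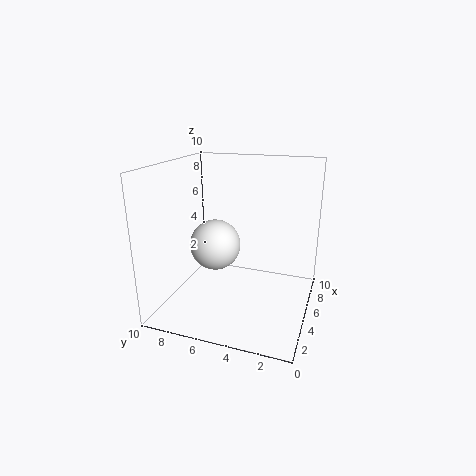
pos_x = 4.5, pos_y = 6.5, pos_z = 4.5, color = 'white'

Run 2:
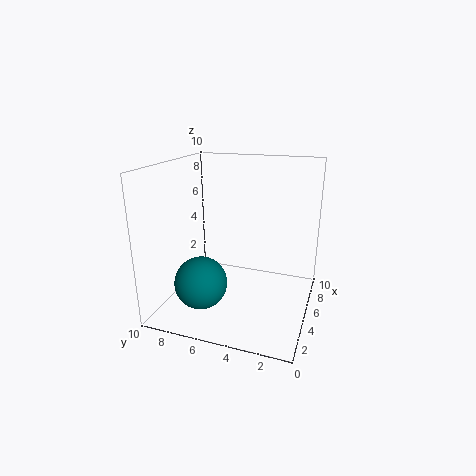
pos_x = 2.5, pos_y = 6.75, pos_z = 2.5, color = 'teal'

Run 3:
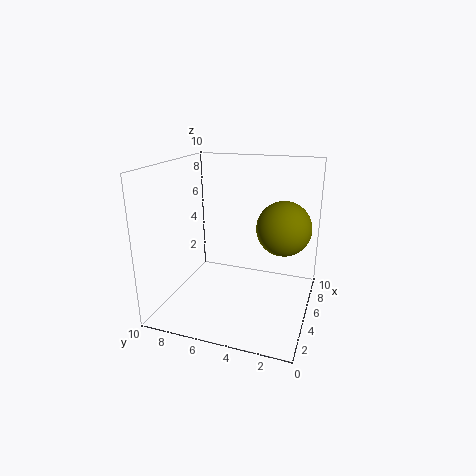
pos_x = 4.5, pos_y = 1.75, pos_z = 6.25, color = 'olive'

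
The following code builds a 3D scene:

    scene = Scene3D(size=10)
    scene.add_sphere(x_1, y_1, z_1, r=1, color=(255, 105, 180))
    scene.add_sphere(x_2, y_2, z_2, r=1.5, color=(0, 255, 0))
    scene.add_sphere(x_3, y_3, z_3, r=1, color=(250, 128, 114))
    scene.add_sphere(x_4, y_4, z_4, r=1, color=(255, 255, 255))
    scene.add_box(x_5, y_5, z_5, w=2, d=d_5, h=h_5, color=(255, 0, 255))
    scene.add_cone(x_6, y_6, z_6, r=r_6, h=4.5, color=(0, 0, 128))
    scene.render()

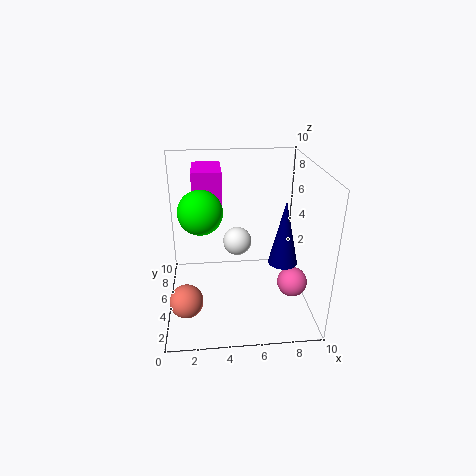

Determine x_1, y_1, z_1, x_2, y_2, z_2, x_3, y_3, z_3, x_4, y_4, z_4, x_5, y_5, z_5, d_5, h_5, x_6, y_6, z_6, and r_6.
x_1 = 8.5, y_1 = 3, z_1 = 2.5, x_2 = 2.5, y_2 = 5, z_2 = 7, x_3 = 1.5, y_3 = 1, z_3 = 3, x_4 = 5, y_4 = 5.5, z_4 = 4.5, x_5 = 2, y_5 = 5.5, z_5 = 7, d_5 = 3, h_5 = 2.5, x_6 = 8, y_6 = 4, z_6 = 3.5, r_6 = 1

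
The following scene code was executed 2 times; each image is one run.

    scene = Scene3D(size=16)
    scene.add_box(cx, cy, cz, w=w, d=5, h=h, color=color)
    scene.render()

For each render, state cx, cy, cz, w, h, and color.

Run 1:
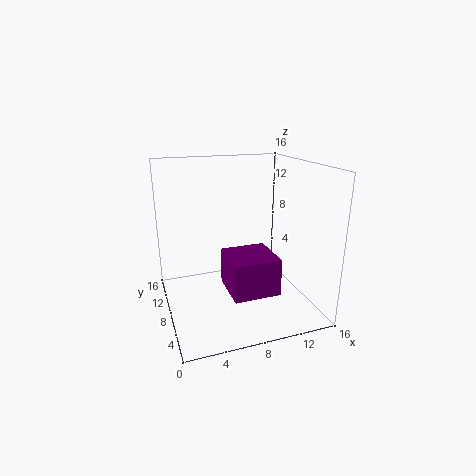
cx = 6; cy = 3; cz = 3; w = 5; h = 4; color = 'purple'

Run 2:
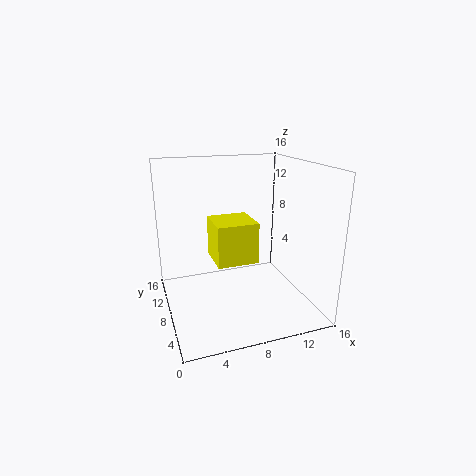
cx = 6; cy = 9; cz = 4; w = 5; h = 5; color = 'yellow'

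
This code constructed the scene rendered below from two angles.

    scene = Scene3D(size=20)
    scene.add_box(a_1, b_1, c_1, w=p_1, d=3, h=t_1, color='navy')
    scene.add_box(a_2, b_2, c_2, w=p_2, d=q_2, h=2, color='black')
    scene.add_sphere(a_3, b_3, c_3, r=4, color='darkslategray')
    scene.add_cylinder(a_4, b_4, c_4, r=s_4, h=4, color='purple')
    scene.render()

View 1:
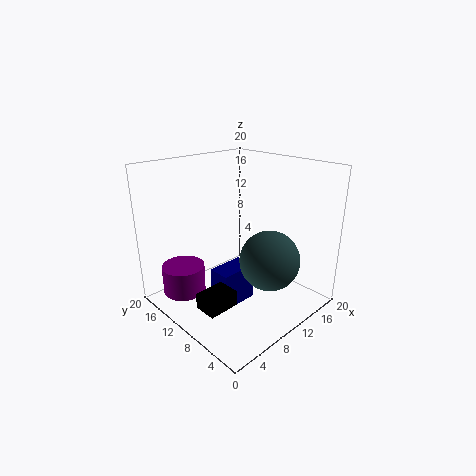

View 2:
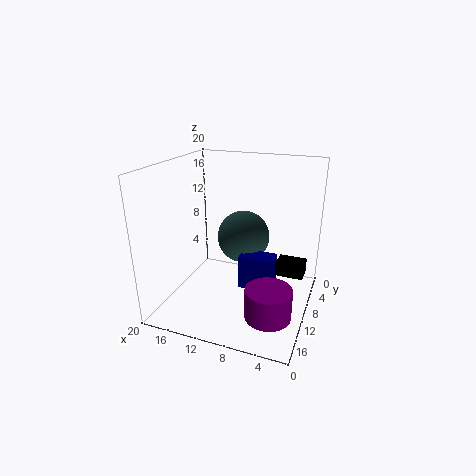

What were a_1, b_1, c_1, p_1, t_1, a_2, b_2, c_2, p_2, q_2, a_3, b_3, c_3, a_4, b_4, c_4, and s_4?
a_1 = 5
b_1 = 7
c_1 = 2
p_1 = 5
t_1 = 5
a_2 = 1
b_2 = 5
c_2 = 4
p_2 = 4
q_2 = 3
a_3 = 11
b_3 = 5
c_3 = 8
a_4 = 4
b_4 = 15
c_4 = 2
s_4 = 3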